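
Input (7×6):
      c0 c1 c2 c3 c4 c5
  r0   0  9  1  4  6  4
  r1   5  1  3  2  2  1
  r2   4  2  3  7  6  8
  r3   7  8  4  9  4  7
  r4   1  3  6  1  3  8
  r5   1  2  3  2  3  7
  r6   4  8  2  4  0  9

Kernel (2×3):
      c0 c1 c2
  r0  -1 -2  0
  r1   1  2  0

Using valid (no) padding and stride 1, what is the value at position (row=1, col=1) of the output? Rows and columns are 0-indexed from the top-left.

The receptive field on the input at this output position is [1 3 2 / 2 3 7]. Elementwise product with the kernel and sum: 1·-1 + 3·-2 + 2·1 + 3·2.

1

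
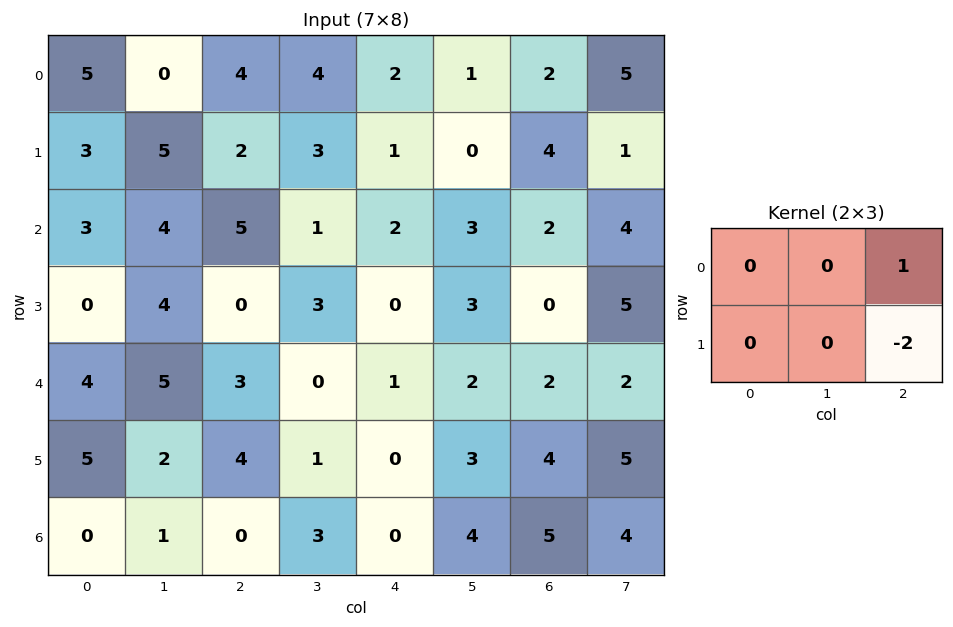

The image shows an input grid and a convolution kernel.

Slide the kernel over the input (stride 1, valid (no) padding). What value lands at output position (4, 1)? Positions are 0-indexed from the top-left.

-2

The receptive field on the input at this output position is [5 3 0 / 2 4 1]. Elementwise product with the kernel and sum: 0·1 + 1·-2.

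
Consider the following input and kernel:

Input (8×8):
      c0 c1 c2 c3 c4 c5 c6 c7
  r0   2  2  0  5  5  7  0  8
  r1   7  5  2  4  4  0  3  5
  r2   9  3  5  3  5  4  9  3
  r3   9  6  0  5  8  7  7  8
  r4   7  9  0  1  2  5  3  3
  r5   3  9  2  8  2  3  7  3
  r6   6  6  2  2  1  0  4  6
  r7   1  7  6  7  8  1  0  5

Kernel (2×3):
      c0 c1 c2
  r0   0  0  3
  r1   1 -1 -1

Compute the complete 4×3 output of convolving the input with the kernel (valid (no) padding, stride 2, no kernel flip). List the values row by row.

Output[0,0]: The receptive field on the input at this output position is [2 2 0 / 7 5 2]. Elementwise product with the kernel and sum: 0·3 + 7·1 + 5·-1 + 2·-1.
Output[0,1]: The receptive field on the input at this output position is [0 5 5 / 2 4 4]. Elementwise product with the kernel and sum: 5·3 + 2·1 + 4·-1 + 4·-1.

0 9 1
18 2 21
-8 -2 1
-6 -6 19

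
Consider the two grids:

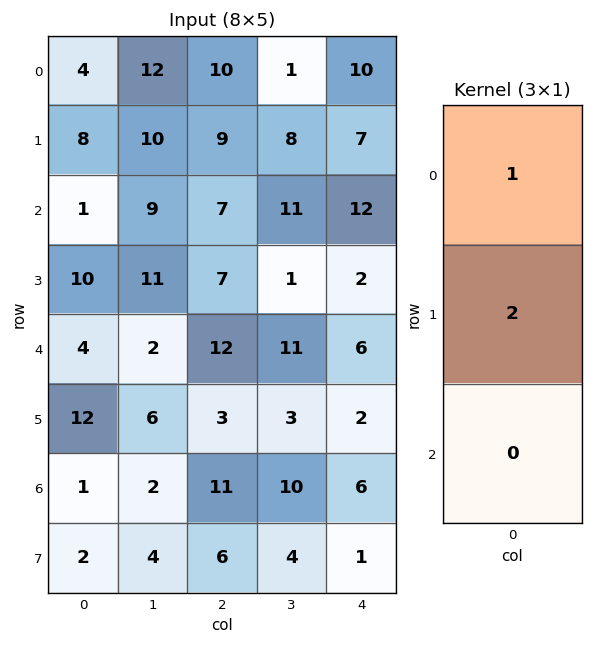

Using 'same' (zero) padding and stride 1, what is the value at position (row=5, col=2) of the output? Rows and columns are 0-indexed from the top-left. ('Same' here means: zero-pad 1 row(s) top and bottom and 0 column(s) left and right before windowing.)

18

The receptive field on the zero-padded input at this output position is [12 / 3 / 11]. Elementwise product with the kernel and sum: 12·1 + 3·2.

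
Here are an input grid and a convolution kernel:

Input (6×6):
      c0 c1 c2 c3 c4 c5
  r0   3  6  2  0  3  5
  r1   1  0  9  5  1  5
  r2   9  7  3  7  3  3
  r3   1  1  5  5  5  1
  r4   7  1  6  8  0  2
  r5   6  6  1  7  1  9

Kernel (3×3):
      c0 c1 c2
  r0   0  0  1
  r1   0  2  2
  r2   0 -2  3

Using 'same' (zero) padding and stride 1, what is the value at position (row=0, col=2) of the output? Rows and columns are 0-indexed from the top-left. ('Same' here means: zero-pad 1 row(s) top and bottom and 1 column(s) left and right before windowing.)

The receptive field on the zero-padded input at this output position is [0 0 0 / 6 2 0 / 0 9 5]. Elementwise product with the kernel and sum: 0·1 + 2·2 + 0·2 + 9·-2 + 5·3.

1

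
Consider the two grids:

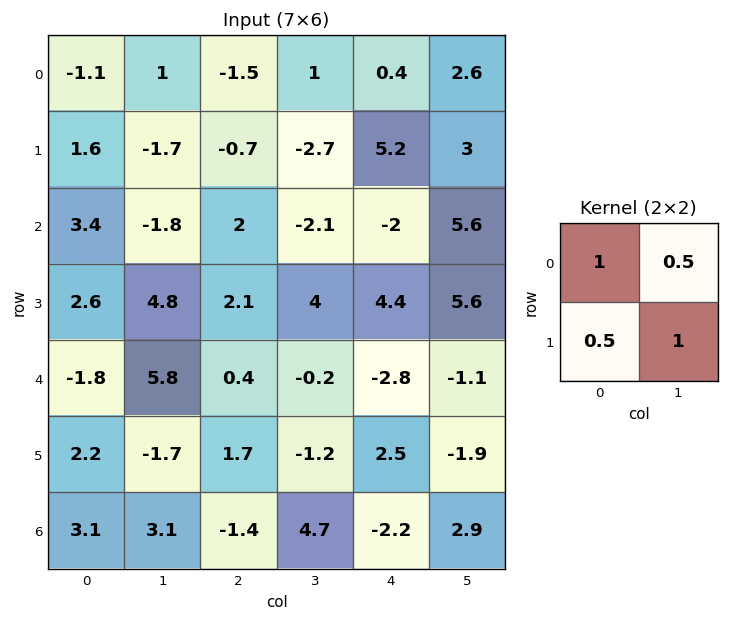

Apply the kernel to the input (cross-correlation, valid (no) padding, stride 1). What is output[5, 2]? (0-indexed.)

5.1

The receptive field on the input at this output position is [1.7 -1.2 / -1.4 4.7]. Elementwise product with the kernel and sum: 1.7·1 + -1.2·0.5 + -1.4·0.5 + 4.7·1.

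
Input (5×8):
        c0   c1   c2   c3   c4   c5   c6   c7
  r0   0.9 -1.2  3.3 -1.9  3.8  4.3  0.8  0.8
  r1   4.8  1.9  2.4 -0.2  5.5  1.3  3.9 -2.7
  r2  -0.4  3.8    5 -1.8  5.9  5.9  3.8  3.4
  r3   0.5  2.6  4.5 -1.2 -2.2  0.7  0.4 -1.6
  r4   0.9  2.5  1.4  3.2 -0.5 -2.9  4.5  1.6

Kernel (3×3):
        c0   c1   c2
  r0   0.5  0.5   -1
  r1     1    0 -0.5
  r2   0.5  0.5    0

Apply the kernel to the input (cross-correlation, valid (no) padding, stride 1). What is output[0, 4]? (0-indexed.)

12.7

The receptive field on the input at this output position is [3.8 4.3 0.8 / 5.5 1.3 3.9 / 5.9 5.9 3.8]. Elementwise product with the kernel and sum: 3.8·0.5 + 4.3·0.5 + 0.8·-1 + 5.5·1 + 3.9·-0.5 + 5.9·0.5 + 5.9·0.5.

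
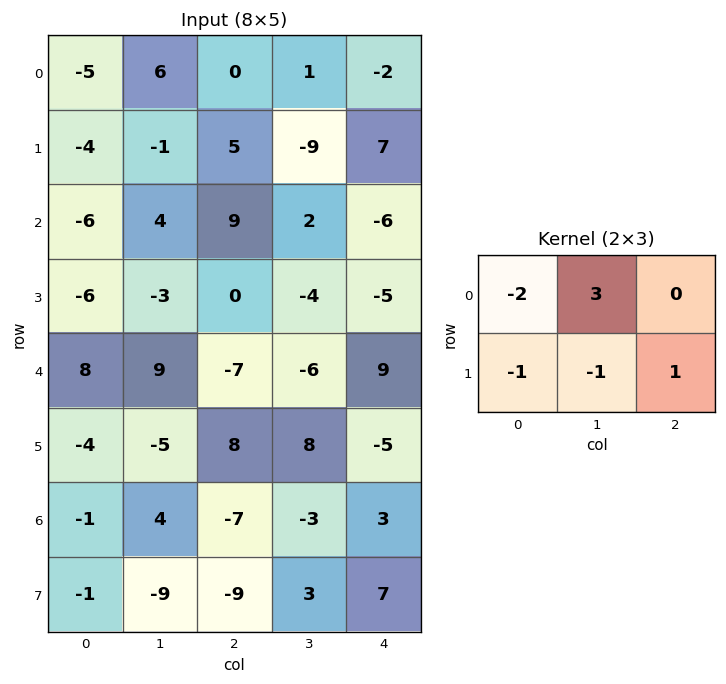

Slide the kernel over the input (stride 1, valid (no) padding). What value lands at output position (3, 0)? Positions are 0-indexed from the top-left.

-21

The receptive field on the input at this output position is [-6 -3 0 / 8 9 -7]. Elementwise product with the kernel and sum: -6·-2 + -3·3 + 8·-1 + 9·-1 + -7·1.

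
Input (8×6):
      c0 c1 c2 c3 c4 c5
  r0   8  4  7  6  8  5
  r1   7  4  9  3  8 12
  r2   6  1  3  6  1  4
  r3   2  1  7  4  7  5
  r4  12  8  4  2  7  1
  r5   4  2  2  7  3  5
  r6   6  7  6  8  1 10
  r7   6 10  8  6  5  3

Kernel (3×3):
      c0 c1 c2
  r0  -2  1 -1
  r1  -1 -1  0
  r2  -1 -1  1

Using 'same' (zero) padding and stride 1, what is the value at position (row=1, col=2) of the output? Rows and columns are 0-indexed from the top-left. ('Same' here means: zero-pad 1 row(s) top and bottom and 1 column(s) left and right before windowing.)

The receptive field on the zero-padded input at this output position is [4 7 6 / 4 9 3 / 1 3 6]. Elementwise product with the kernel and sum: 4·-2 + 7·1 + 6·-1 + 4·-1 + 9·-1 + 1·-1 + 3·-1 + 6·1.

-18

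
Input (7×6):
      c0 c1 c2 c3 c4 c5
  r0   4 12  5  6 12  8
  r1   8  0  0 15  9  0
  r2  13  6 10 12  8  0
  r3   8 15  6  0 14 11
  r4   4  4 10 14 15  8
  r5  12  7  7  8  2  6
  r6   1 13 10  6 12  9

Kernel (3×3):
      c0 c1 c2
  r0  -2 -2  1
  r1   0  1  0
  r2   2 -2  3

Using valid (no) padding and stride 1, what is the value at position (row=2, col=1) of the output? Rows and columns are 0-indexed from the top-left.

16

The receptive field on the input at this output position is [6 10 12 / 15 6 0 / 4 10 14]. Elementwise product with the kernel and sum: 6·-2 + 10·-2 + 12·1 + 6·1 + 4·2 + 10·-2 + 14·3.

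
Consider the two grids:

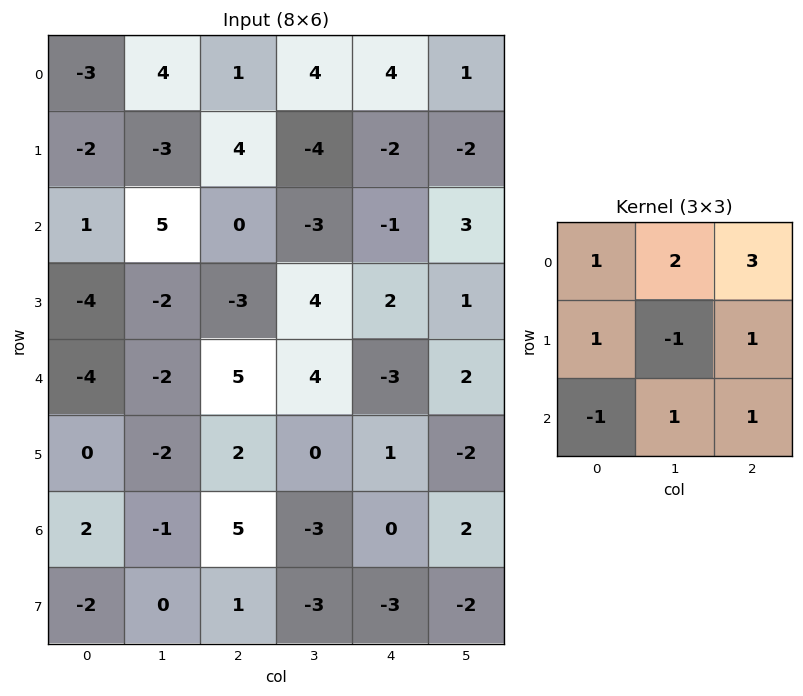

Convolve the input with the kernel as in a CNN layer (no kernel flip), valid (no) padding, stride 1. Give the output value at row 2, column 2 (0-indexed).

The receptive field on the input at this output position is [0 -3 -1 / -3 4 2 / 5 4 -3]. Elementwise product with the kernel and sum: 0·1 + -3·2 + -1·3 + -3·1 + 4·-1 + 2·1 + 5·-1 + 4·1 + -3·1.

-18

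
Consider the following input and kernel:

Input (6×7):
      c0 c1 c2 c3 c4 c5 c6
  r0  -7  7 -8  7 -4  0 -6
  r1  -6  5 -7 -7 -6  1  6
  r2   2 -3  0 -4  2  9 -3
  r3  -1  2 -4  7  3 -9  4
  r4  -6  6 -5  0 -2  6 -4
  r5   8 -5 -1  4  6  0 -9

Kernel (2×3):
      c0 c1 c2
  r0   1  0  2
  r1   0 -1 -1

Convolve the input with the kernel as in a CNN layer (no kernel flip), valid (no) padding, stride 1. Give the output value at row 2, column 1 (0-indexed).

The receptive field on the input at this output position is [-3 0 -4 / 2 -4 7]. Elementwise product with the kernel and sum: -3·1 + -4·2 + -4·-1 + 7·-1.

-14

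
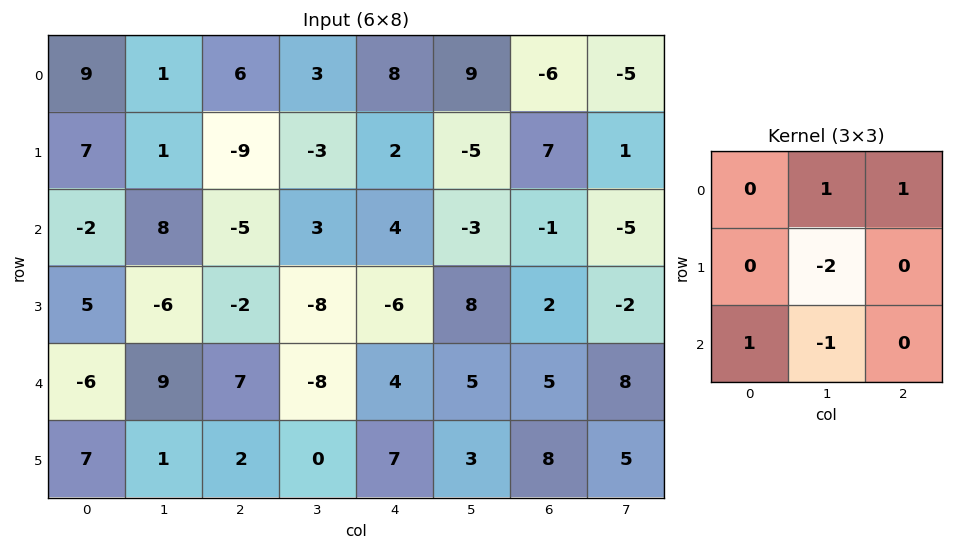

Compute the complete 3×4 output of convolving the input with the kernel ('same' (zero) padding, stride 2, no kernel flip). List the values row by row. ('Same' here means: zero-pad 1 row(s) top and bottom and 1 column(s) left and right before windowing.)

-25 -2 -21 0
7 -6 -13 16
4 -25 -13 -15

Output[0,0]: The receptive field on the zero-padded input at this output position is [0 0 0 / 0 9 1 / 0 7 1]. Elementwise product with the kernel and sum: 0·1 + 0·1 + 9·-2 + 0·1 + 7·-1.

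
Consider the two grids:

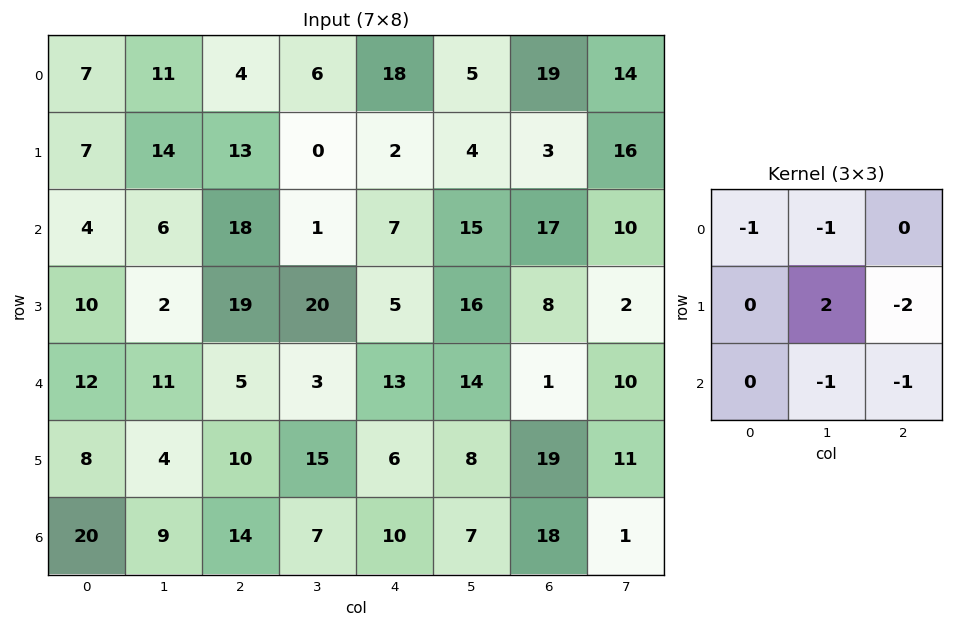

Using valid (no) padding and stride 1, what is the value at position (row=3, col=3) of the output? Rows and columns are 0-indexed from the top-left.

The receptive field on the input at this output position is [20 5 16 / 3 13 14 / 15 6 8]. Elementwise product with the kernel and sum: 20·-1 + 5·-1 + 13·2 + 14·-2 + 6·-1 + 8·-1.

-41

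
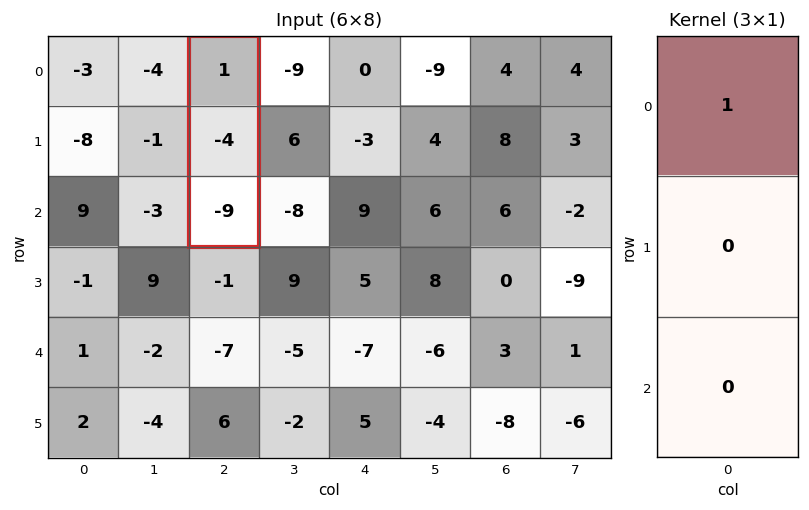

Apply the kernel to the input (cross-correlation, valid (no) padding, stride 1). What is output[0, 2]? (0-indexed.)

The receptive field on the input at this output position is [1 / -4 / -9]. Elementwise product with the kernel and sum: 1·1.

1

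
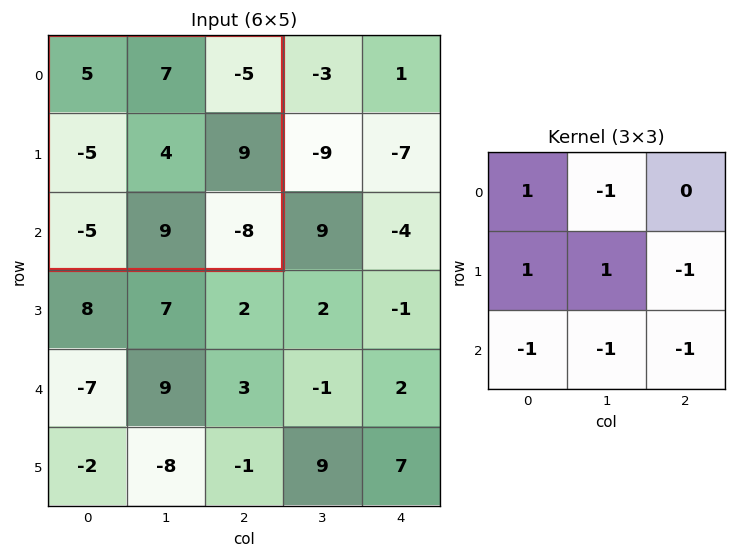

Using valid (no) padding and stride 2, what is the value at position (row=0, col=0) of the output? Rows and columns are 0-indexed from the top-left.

The receptive field on the input at this output position is [5 7 -5 / -5 4 9 / -5 9 -8]. Elementwise product with the kernel and sum: 5·1 + 7·-1 + -5·1 + 4·1 + 9·-1 + -5·-1 + 9·-1 + -8·-1.

-8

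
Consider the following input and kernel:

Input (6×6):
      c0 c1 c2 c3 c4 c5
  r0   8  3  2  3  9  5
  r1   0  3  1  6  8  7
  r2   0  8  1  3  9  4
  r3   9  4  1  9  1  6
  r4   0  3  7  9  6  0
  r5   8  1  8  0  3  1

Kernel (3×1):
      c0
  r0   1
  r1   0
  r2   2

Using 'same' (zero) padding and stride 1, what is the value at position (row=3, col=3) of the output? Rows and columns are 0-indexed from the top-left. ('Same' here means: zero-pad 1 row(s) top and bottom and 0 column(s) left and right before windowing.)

The receptive field on the zero-padded input at this output position is [3 / 9 / 9]. Elementwise product with the kernel and sum: 3·1 + 9·2.

21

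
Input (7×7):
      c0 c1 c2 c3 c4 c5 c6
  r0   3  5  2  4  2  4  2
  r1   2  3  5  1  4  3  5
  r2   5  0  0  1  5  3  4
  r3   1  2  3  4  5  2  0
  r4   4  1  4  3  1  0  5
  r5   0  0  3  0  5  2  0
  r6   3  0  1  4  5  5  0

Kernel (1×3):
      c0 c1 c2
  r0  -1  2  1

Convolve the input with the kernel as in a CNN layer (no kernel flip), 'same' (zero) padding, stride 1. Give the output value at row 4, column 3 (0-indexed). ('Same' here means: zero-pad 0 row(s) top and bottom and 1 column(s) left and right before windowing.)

The receptive field on the zero-padded input at this output position is [4 3 1]. Elementwise product with the kernel and sum: 4·-1 + 3·2 + 1·1.

3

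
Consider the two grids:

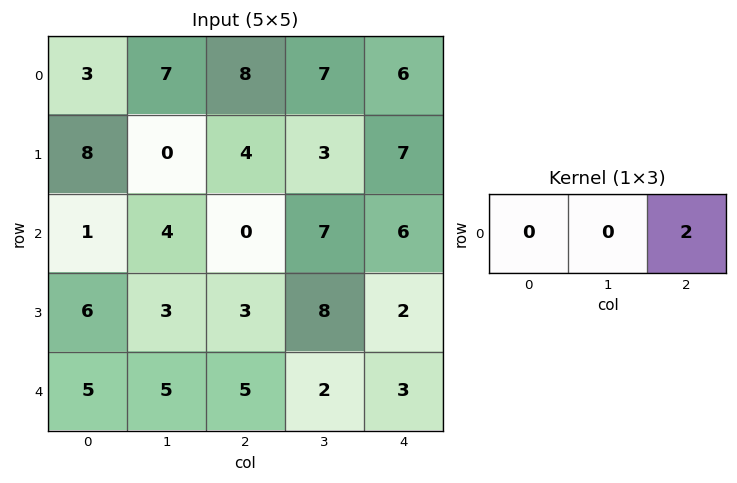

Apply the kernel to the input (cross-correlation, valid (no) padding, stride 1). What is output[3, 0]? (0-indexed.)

The receptive field on the input at this output position is [6 3 3]. Elementwise product with the kernel and sum: 3·2.

6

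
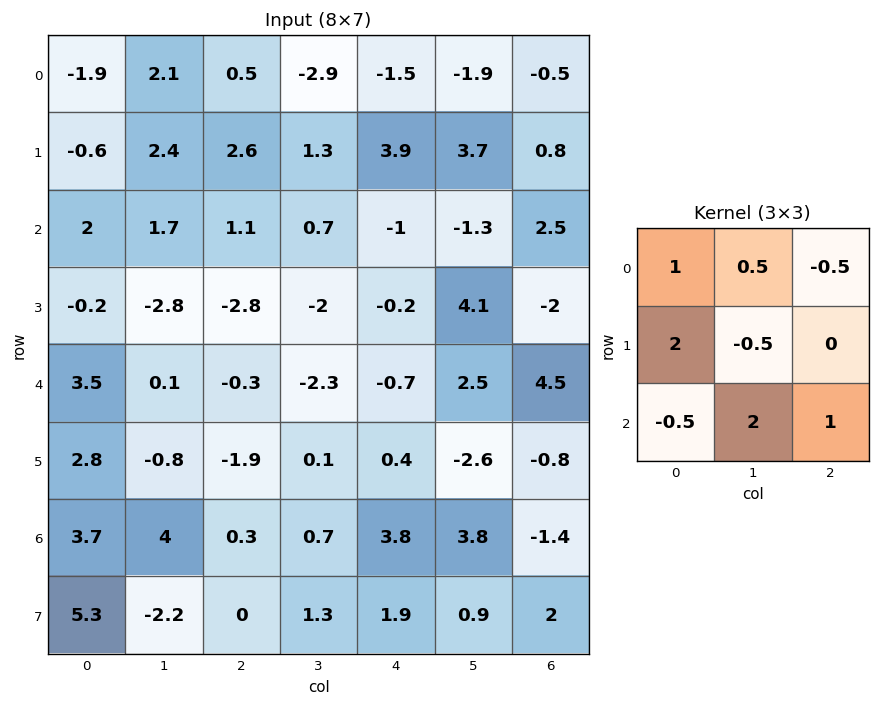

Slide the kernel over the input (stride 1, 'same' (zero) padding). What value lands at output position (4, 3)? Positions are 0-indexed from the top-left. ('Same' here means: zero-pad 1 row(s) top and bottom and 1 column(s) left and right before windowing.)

-1.6

The receptive field on the zero-padded input at this output position is [-2.8 -2 -0.2 / -0.3 -2.3 -0.7 / -1.9 0.1 0.4]. Elementwise product with the kernel and sum: -2.8·1 + -2·0.5 + -0.2·-0.5 + -0.3·2 + -2.3·-0.5 + -1.9·-0.5 + 0.1·2 + 0.4·1.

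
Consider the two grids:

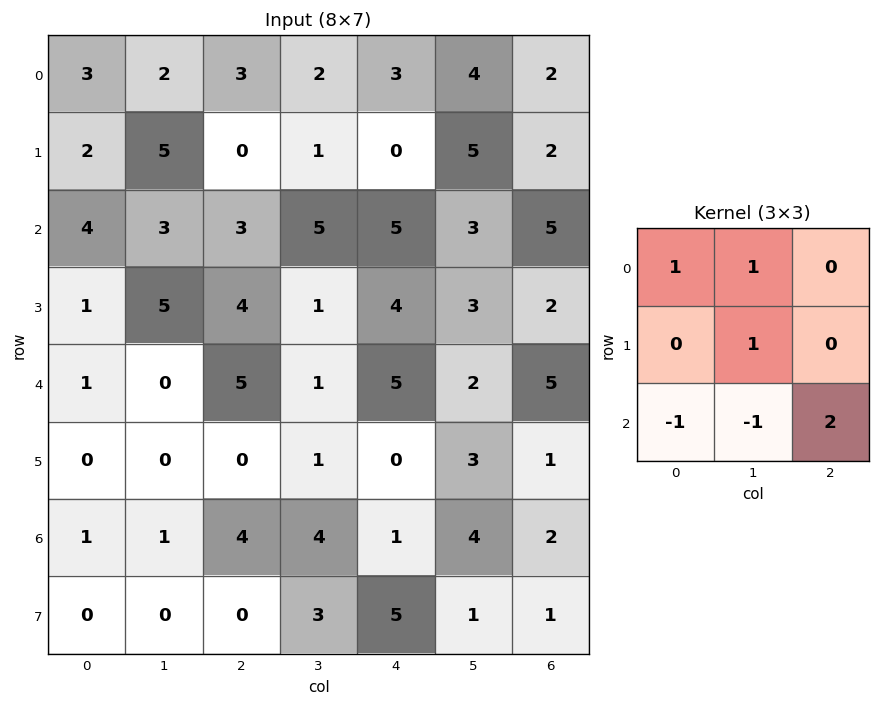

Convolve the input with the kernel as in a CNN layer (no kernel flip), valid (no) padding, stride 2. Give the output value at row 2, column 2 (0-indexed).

The receptive field on the input at this output position is [5 2 5 / 0 3 1 / 1 4 2]. Elementwise product with the kernel and sum: 5·1 + 2·1 + 3·1 + 1·-1 + 4·-1 + 2·2.

9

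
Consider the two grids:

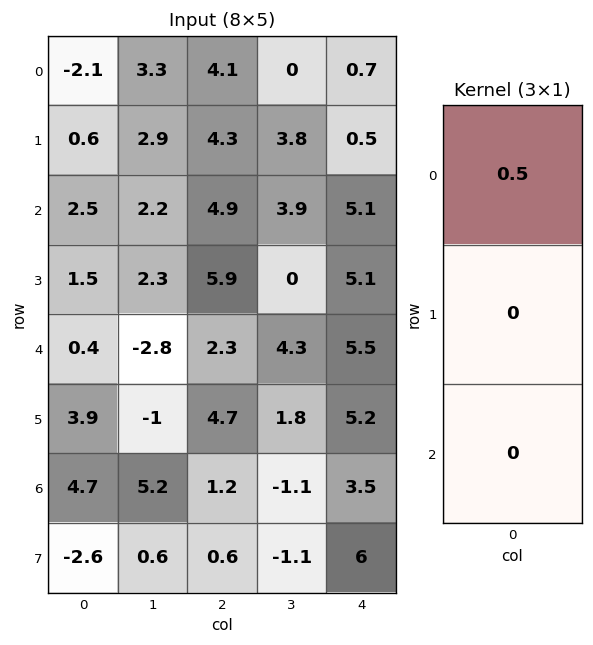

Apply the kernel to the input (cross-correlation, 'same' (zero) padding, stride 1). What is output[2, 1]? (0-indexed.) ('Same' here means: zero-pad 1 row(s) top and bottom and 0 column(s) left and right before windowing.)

1.45

The receptive field on the zero-padded input at this output position is [2.9 / 2.2 / 2.3]. Elementwise product with the kernel and sum: 2.9·0.5.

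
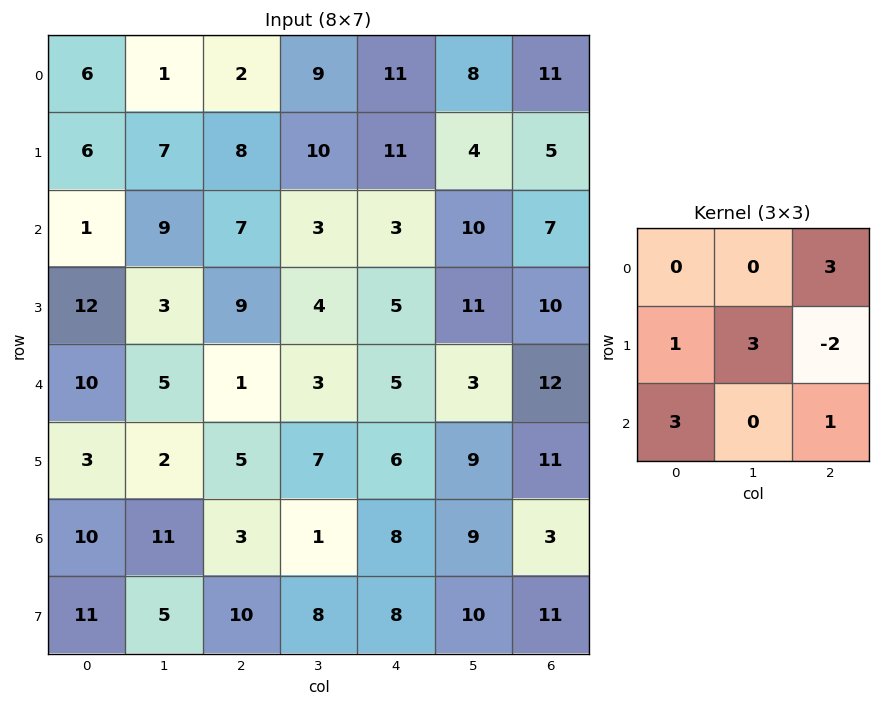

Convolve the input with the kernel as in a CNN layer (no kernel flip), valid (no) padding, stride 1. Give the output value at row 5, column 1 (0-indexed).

The receptive field on the input at this output position is [2 5 7 / 11 3 1 / 5 10 8]. Elementwise product with the kernel and sum: 7·3 + 11·1 + 3·3 + 1·-2 + 5·3 + 8·1.

62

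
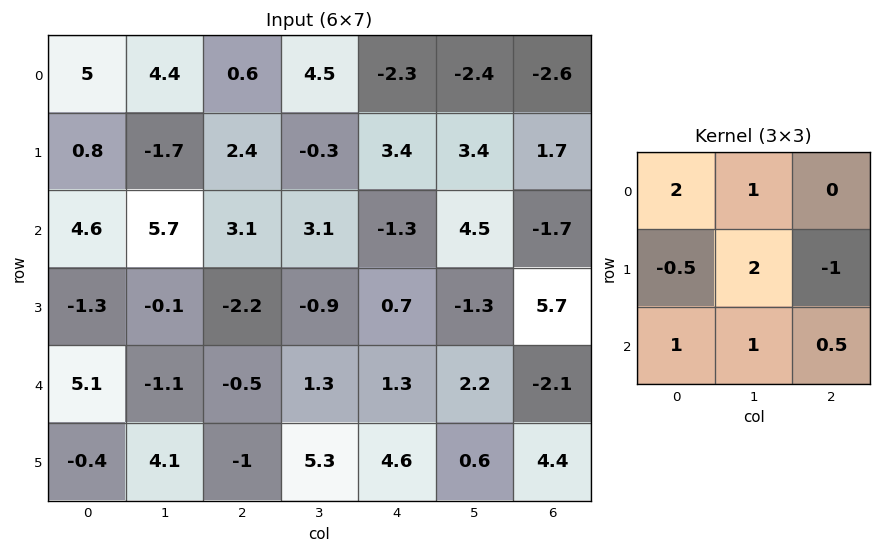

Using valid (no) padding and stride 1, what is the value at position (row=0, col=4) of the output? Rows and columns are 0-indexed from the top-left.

-1.25

The receptive field on the input at this output position is [-2.3 -2.4 -2.6 / 3.4 3.4 1.7 / -1.3 4.5 -1.7]. Elementwise product with the kernel and sum: -2.3·2 + -2.4·1 + 3.4·-0.5 + 3.4·2 + 1.7·-1 + -1.3·1 + 4.5·1 + -1.7·0.5.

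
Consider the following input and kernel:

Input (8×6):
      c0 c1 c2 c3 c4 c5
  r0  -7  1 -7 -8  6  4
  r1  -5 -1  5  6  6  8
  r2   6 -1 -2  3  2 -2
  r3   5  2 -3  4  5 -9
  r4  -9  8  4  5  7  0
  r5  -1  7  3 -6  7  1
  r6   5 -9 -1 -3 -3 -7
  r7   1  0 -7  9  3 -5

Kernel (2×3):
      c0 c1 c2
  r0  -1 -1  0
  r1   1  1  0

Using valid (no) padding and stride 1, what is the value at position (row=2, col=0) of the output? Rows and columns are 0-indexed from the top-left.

2

The receptive field on the input at this output position is [6 -1 -2 / 5 2 -3]. Elementwise product with the kernel and sum: 6·-1 + -1·-1 + 5·1 + 2·1.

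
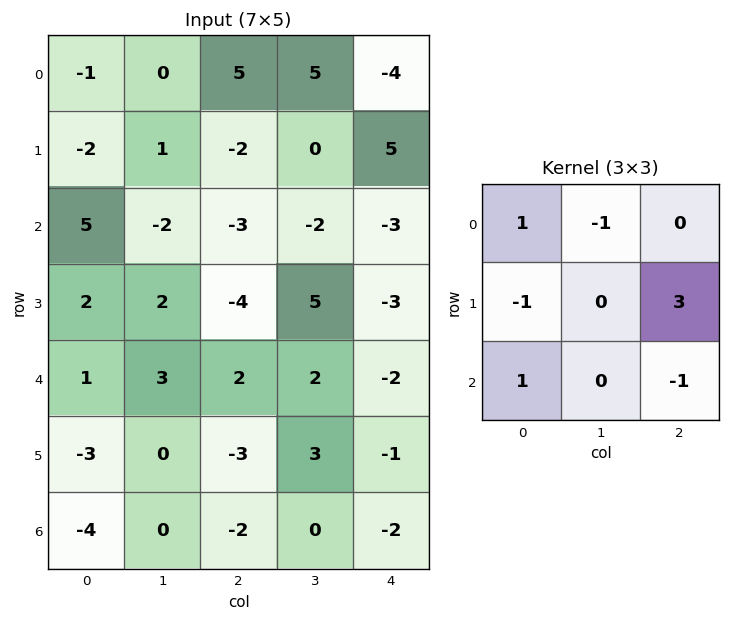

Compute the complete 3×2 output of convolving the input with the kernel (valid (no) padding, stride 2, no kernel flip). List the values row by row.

Output[0,0]: The receptive field on the input at this output position is [-1 0 5 / -2 1 -2 / 5 -2 -3]. Elementwise product with the kernel and sum: -1·1 + 0·-1 + -2·-1 + -2·3 + 5·1 + -3·-1.
Output[0,1]: The receptive field on the input at this output position is [5 5 -4 / -2 0 5 / -3 -2 -3]. Elementwise product with the kernel and sum: 5·1 + 5·-1 + -2·-1 + 5·3 + -3·1 + -3·-1.

3 17
-8 -2
-10 0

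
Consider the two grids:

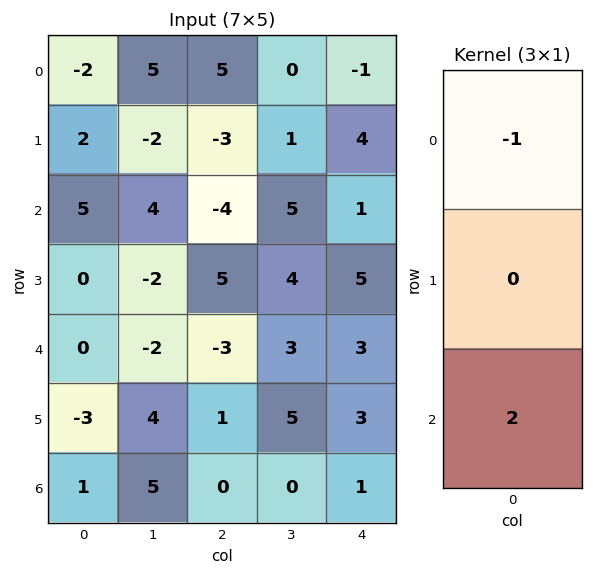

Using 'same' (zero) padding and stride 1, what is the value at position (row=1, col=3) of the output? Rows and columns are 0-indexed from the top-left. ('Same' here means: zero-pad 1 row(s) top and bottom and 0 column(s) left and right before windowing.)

The receptive field on the zero-padded input at this output position is [0 / 1 / 5]. Elementwise product with the kernel and sum: 0·-1 + 5·2.

10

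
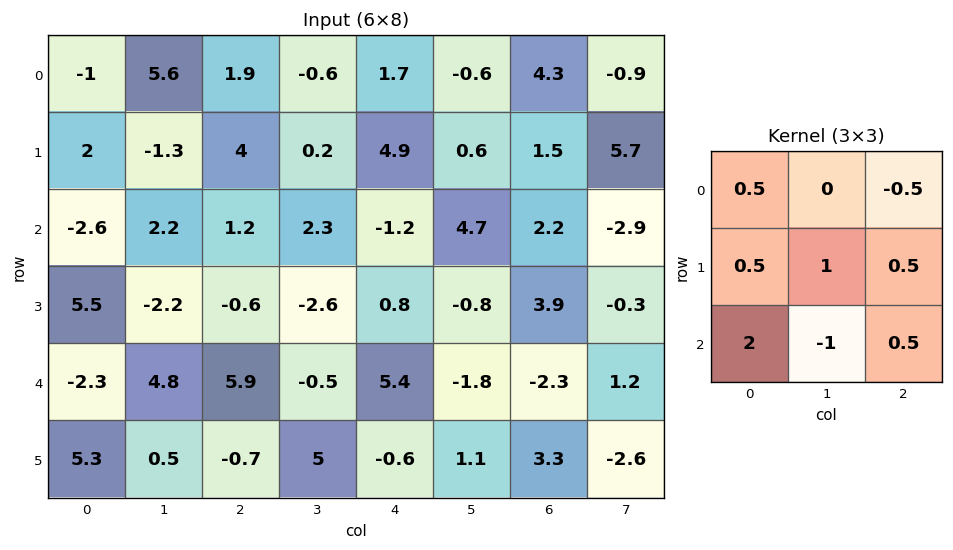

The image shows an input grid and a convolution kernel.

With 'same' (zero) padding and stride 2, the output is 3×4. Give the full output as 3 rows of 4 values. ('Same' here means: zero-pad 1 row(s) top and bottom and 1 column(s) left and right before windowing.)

Output[0,0]: The receptive field on the zero-padded input at this output position is [0 0 0 / 0 -1 5.6 / 0 2 -1.3]. Elementwise product with the kernel and sum: 0·0.5 + 0·-0.5 + 0·0.5 + -1·1 + 5.6·0.5 + 0·2 + 2·-1 + -1.3·0.5.

-0.85 -2.1 -3.1 6.1
-7.45 -2.4 -4.3 -5.1
-3.85 12.45 14.5 -5.25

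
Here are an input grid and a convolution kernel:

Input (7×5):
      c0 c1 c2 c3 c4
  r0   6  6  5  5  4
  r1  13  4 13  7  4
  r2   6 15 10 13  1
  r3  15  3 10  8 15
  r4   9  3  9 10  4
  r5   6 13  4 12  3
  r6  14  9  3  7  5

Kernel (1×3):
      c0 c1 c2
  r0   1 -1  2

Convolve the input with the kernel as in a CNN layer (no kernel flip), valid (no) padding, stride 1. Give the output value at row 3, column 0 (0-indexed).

The receptive field on the input at this output position is [15 3 10]. Elementwise product with the kernel and sum: 15·1 + 3·-1 + 10·2.

32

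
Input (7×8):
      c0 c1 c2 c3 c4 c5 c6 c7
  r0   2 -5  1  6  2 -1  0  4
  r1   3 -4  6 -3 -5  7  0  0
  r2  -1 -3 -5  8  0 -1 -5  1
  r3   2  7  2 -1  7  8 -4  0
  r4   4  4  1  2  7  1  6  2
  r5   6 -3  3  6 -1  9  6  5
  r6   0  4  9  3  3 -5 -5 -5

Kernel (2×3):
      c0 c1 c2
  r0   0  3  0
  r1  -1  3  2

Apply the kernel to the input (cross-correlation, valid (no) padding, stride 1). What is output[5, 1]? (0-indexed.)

38

The receptive field on the input at this output position is [-3 3 6 / 4 9 3]. Elementwise product with the kernel and sum: 3·3 + 4·-1 + 9·3 + 3·2.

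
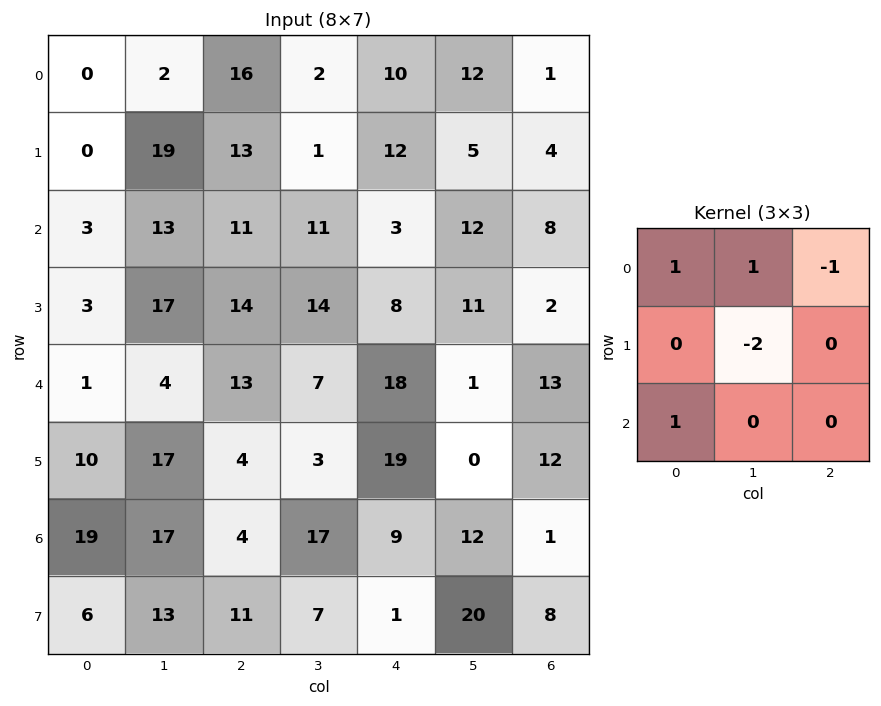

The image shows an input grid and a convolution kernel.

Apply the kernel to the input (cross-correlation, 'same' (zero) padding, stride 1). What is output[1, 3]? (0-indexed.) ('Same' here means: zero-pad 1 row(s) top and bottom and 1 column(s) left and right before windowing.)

The receptive field on the zero-padded input at this output position is [16 2 10 / 13 1 12 / 11 11 3]. Elementwise product with the kernel and sum: 16·1 + 2·1 + 10·-1 + 1·-2 + 11·1.

17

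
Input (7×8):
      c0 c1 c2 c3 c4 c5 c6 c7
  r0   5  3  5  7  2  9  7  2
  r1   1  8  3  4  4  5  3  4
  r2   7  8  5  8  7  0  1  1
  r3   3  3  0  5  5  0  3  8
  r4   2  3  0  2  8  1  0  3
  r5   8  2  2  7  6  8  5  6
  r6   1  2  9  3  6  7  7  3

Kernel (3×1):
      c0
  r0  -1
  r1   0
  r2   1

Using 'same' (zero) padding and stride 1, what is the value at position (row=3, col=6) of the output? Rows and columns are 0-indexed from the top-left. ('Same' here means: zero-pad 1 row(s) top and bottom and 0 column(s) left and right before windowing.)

-1

The receptive field on the zero-padded input at this output position is [1 / 3 / 0]. Elementwise product with the kernel and sum: 1·-1 + 0·1.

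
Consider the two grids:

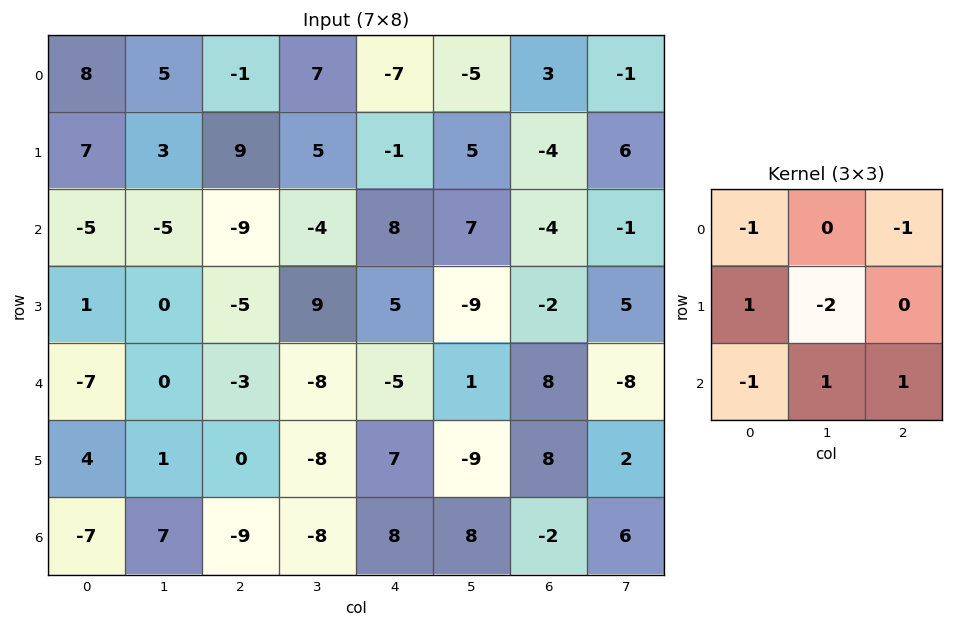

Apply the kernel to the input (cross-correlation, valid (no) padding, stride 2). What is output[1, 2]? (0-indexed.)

The receptive field on the input at this output position is [8 7 -4 / 5 -9 -2 / -5 1 8]. Elementwise product with the kernel and sum: 8·-1 + -4·-1 + 5·1 + -9·-2 + -5·-1 + 1·1 + 8·1.

33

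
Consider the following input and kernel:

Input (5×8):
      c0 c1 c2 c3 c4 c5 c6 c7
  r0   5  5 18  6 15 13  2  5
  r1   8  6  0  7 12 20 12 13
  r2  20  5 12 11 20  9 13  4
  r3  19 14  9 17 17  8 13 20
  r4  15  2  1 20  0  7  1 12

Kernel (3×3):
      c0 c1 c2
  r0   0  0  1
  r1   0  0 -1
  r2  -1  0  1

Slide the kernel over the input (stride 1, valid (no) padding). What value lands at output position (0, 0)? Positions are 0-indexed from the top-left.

10

The receptive field on the input at this output position is [5 5 18 / 8 6 0 / 20 5 12]. Elementwise product with the kernel and sum: 18·1 + 0·-1 + 20·-1 + 12·1.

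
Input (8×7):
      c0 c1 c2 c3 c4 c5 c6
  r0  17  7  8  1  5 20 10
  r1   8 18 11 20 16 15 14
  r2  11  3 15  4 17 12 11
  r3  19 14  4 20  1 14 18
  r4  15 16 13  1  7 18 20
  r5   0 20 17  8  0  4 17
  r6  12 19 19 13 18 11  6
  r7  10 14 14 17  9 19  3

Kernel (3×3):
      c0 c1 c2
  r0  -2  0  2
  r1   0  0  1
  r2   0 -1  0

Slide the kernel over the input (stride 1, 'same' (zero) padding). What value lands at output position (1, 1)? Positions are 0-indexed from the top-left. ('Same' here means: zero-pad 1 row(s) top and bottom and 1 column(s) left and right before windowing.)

The receptive field on the zero-padded input at this output position is [17 7 8 / 8 18 11 / 11 3 15]. Elementwise product with the kernel and sum: 17·-2 + 8·2 + 11·1 + 3·-1.

-10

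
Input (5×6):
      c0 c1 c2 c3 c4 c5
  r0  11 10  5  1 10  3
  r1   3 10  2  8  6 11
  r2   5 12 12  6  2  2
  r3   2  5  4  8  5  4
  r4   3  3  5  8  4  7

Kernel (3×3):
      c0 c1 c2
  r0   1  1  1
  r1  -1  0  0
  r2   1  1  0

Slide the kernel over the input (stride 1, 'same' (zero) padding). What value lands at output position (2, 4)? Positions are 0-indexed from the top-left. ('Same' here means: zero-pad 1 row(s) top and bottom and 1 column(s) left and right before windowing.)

32

The receptive field on the zero-padded input at this output position is [8 6 11 / 6 2 2 / 8 5 4]. Elementwise product with the kernel and sum: 8·1 + 6·1 + 11·1 + 6·-1 + 8·1 + 5·1.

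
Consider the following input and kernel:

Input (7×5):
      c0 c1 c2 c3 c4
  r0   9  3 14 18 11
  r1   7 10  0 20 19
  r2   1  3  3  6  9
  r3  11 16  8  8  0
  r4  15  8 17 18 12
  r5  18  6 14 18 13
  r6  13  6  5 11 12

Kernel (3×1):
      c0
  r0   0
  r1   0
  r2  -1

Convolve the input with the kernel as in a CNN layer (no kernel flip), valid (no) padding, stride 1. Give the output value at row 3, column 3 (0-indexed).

-18

The receptive field on the input at this output position is [8 / 18 / 18]. Elementwise product with the kernel and sum: 18·-1.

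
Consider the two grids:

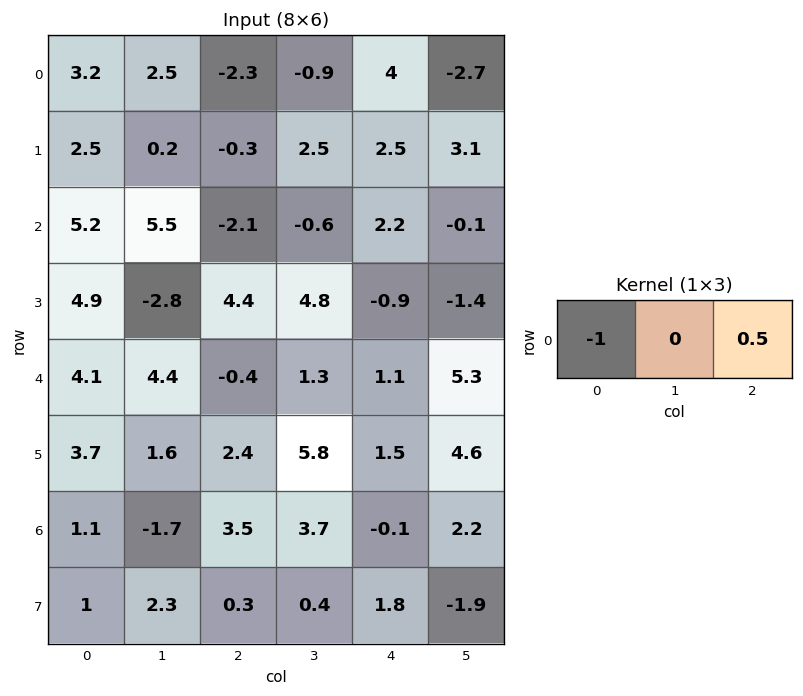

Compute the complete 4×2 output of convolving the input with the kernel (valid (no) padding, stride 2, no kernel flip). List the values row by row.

Output[0,0]: The receptive field on the input at this output position is [3.2 2.5 -2.3]. Elementwise product with the kernel and sum: 3.2·-1 + -2.3·0.5.
Output[0,1]: The receptive field on the input at this output position is [-2.3 -0.9 4]. Elementwise product with the kernel and sum: -2.3·-1 + 4·0.5.

-4.35 4.3
-6.25 3.2
-4.3 0.95
0.65 -3.55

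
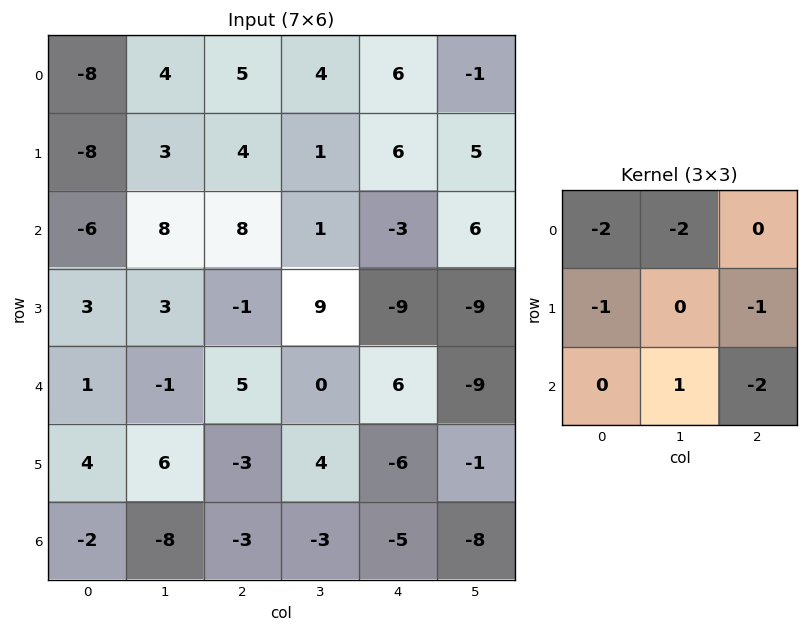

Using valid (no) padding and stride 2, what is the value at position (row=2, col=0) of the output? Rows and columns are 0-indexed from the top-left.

The receptive field on the input at this output position is [1 -1 5 / 4 6 -3 / -2 -8 -3]. Elementwise product with the kernel and sum: 1·-2 + -1·-2 + 4·-1 + -3·-1 + -8·1 + -3·-2.

-3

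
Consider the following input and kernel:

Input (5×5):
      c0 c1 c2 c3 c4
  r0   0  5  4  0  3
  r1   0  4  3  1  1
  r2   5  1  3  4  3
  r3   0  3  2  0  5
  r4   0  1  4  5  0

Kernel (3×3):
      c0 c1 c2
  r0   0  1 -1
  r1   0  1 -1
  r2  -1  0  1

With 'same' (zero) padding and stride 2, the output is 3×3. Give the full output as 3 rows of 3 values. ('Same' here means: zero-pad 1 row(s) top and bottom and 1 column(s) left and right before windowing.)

-1 1 2
3 -2 4
-4 1 5

Output[0,0]: The receptive field on the zero-padded input at this output position is [0 0 0 / 0 0 5 / 0 0 4]. Elementwise product with the kernel and sum: 0·1 + 0·-1 + 0·1 + 5·-1 + 0·-1 + 4·1.
Output[0,1]: The receptive field on the zero-padded input at this output position is [0 0 0 / 5 4 0 / 4 3 1]. Elementwise product with the kernel and sum: 0·1 + 0·-1 + 4·1 + 0·-1 + 4·-1 + 1·1.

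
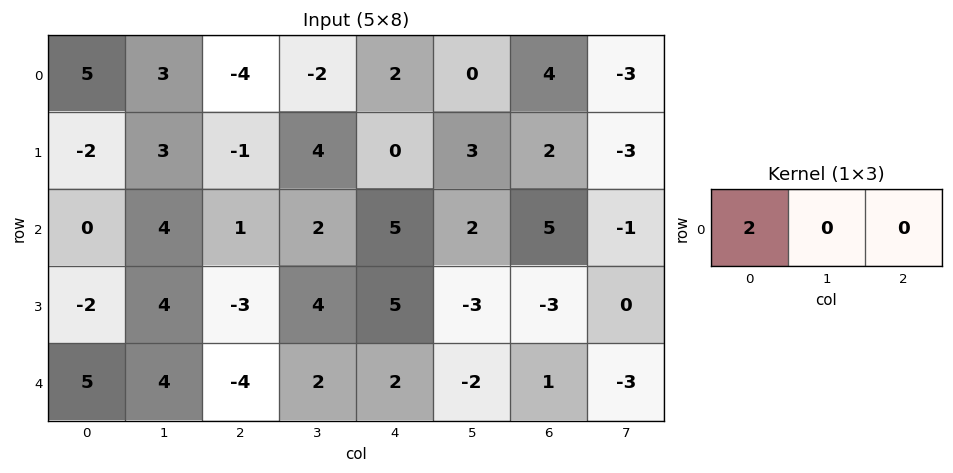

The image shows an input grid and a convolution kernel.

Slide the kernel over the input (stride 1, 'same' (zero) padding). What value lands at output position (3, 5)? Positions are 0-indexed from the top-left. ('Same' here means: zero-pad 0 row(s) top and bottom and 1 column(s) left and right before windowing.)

10

The receptive field on the zero-padded input at this output position is [5 -3 -3]. Elementwise product with the kernel and sum: 5·2.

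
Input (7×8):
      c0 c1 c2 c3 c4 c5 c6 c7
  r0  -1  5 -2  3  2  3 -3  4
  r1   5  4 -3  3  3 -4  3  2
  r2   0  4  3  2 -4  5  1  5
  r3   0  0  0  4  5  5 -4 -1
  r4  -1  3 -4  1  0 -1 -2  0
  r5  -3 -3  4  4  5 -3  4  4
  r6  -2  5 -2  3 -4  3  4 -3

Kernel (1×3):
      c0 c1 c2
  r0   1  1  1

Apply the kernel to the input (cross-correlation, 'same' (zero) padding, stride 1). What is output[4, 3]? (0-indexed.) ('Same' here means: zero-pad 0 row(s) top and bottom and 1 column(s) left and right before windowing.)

-3

The receptive field on the zero-padded input at this output position is [-4 1 0]. Elementwise product with the kernel and sum: -4·1 + 1·1 + 0·1.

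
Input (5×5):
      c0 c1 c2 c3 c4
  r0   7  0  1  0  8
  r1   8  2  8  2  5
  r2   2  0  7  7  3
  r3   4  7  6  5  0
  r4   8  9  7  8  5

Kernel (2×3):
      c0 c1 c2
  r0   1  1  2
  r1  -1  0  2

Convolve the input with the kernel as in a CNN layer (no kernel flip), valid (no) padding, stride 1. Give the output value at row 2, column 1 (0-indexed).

The receptive field on the input at this output position is [0 7 7 / 7 6 5]. Elementwise product with the kernel and sum: 0·1 + 7·1 + 7·2 + 7·-1 + 5·2.

24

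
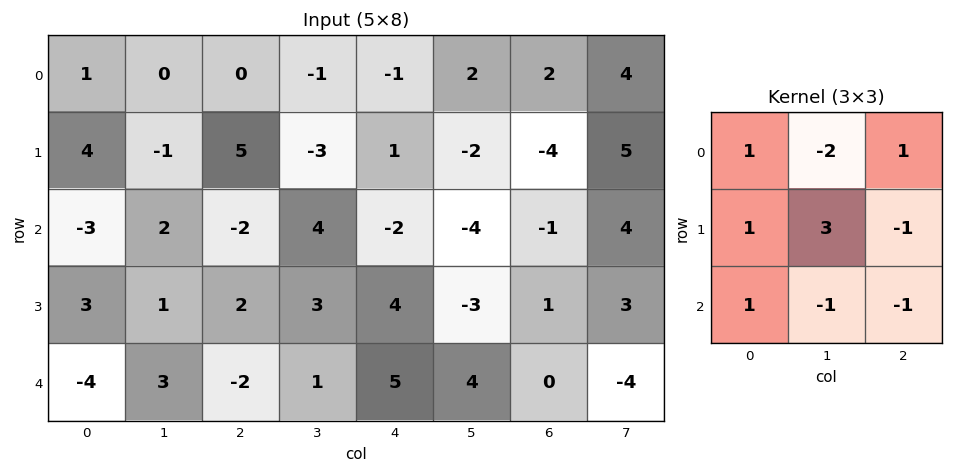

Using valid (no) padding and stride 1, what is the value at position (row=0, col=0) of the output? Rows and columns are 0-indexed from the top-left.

The receptive field on the input at this output position is [1 0 0 / 4 -1 5 / -3 2 -2]. Elementwise product with the kernel and sum: 1·1 + 0·-2 + 0·1 + 4·1 + -1·3 + 5·-1 + -3·1 + 2·-1 + -2·-1.

-6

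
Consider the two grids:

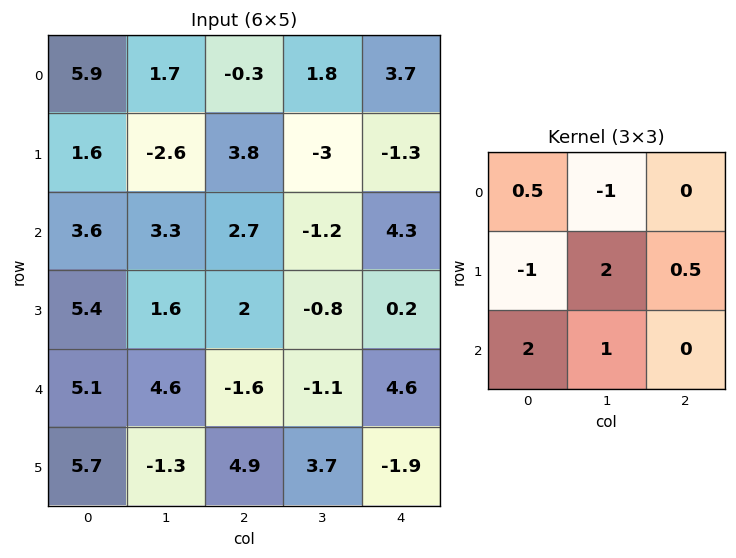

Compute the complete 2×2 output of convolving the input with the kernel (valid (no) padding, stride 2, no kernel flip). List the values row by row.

6.85 -8.2
12.1 -5.25

Output[0,0]: The receptive field on the input at this output position is [5.9 1.7 -0.3 / 1.6 -2.6 3.8 / 3.6 3.3 2.7]. Elementwise product with the kernel and sum: 5.9·0.5 + 1.7·-1 + 1.6·-1 + -2.6·2 + 3.8·0.5 + 3.6·2 + 3.3·1.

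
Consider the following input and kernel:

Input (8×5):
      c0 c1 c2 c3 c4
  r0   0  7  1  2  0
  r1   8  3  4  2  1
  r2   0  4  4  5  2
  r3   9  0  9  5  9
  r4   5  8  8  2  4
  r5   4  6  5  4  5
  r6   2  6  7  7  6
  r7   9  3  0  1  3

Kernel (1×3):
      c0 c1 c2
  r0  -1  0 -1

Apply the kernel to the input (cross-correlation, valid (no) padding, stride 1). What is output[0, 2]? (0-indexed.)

-1

The receptive field on the input at this output position is [1 2 0]. Elementwise product with the kernel and sum: 1·-1 + 0·-1.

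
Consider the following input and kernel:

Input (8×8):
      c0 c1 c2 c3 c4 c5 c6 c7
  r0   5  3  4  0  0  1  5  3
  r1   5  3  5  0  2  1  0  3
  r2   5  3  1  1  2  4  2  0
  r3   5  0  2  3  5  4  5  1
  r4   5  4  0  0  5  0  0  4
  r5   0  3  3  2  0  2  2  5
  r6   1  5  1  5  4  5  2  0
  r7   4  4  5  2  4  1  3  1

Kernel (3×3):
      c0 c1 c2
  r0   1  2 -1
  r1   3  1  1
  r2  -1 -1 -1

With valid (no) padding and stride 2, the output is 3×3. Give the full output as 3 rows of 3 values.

Output[0,0]: The receptive field on the input at this output position is [5 3 4 / 5 3 5 / 5 3 1]. Elementwise product with the kernel and sum: 5·1 + 3·2 + 4·-1 + 5·3 + 3·1 + 5·1 + 5·-1 + 3·-1 + 1·-1.
Output[0,1]: The receptive field on the input at this output position is [4 0 0 / 5 0 2 / 1 1 2]. Elementwise product with the kernel and sum: 4·1 + 0·2 + 0·-1 + 5·3 + 0·1 + 2·1 + 1·-1 + 1·-1 + 2·-1.

21 17 -4
18 10 27
12 -4 -2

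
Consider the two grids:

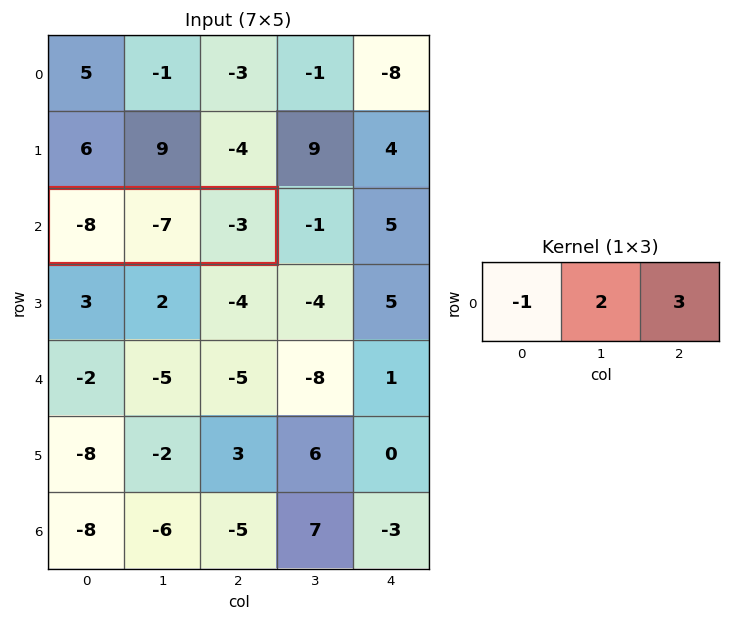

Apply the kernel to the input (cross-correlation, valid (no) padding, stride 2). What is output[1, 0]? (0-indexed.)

The receptive field on the input at this output position is [-8 -7 -3]. Elementwise product with the kernel and sum: -8·-1 + -7·2 + -3·3.

-15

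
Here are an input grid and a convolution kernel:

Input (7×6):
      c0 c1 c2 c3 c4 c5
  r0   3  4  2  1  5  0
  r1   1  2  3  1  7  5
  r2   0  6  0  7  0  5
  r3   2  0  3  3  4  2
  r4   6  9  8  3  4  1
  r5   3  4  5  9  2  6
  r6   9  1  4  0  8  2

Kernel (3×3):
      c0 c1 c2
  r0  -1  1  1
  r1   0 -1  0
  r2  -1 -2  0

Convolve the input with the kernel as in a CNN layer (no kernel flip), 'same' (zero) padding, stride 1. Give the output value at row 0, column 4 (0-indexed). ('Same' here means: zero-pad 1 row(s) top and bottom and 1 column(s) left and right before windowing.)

The receptive field on the zero-padded input at this output position is [0 0 0 / 1 5 0 / 1 7 5]. Elementwise product with the kernel and sum: 0·-1 + 0·1 + 0·1 + 5·-1 + 1·-1 + 7·-2.

-20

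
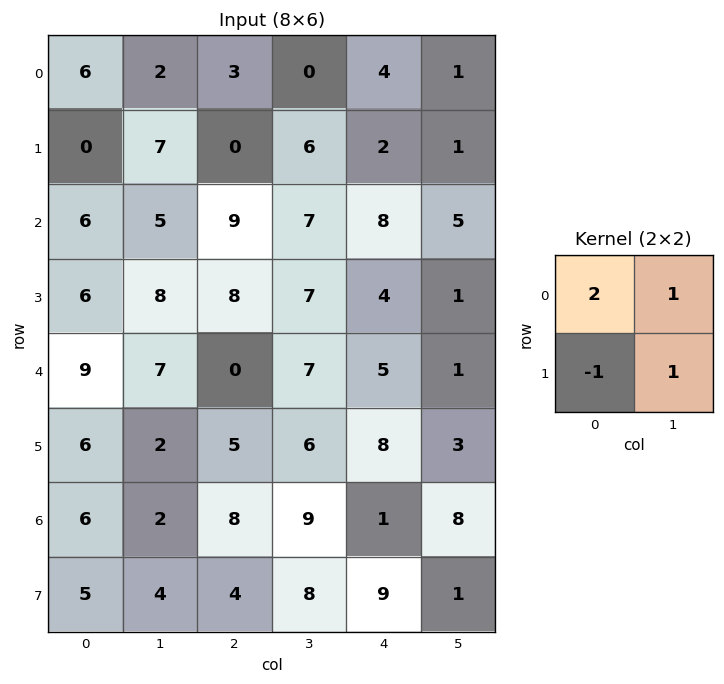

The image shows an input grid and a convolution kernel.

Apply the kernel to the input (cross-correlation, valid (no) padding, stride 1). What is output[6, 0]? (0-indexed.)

The receptive field on the input at this output position is [6 2 / 5 4]. Elementwise product with the kernel and sum: 6·2 + 2·1 + 5·-1 + 4·1.

13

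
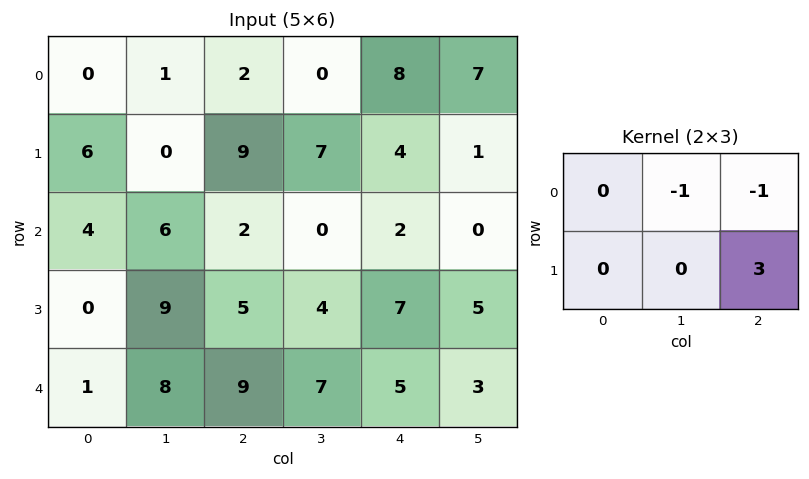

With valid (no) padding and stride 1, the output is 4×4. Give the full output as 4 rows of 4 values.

Output[0,0]: The receptive field on the input at this output position is [0 1 2 / 6 0 9]. Elementwise product with the kernel and sum: 1·-1 + 2·-1 + 9·3.
Output[0,1]: The receptive field on the input at this output position is [1 2 0 / 0 9 7]. Elementwise product with the kernel and sum: 2·-1 + 0·-1 + 7·3.

24 19 4 -12
-3 -16 -5 -5
7 10 19 13
13 12 4 -3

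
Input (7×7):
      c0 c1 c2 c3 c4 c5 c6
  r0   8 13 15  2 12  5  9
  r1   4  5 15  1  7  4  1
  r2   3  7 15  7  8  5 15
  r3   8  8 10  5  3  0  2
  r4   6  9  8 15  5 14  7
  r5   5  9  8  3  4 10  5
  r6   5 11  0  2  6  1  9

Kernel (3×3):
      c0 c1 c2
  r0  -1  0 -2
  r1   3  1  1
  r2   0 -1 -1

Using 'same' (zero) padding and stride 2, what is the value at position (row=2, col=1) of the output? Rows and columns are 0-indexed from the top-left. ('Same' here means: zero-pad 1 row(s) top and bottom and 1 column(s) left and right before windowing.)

21

The receptive field on the zero-padded input at this output position is [8 10 5 / 9 8 15 / 9 8 3]. Elementwise product with the kernel and sum: 8·-1 + 5·-2 + 9·3 + 8·1 + 15·1 + 8·-1 + 3·-1.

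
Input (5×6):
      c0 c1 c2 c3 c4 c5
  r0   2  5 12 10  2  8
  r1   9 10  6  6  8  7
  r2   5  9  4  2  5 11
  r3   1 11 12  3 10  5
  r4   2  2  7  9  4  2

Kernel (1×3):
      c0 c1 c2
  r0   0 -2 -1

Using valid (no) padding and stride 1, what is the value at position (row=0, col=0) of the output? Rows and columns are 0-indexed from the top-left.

-22

The receptive field on the input at this output position is [2 5 12]. Elementwise product with the kernel and sum: 5·-2 + 12·-1.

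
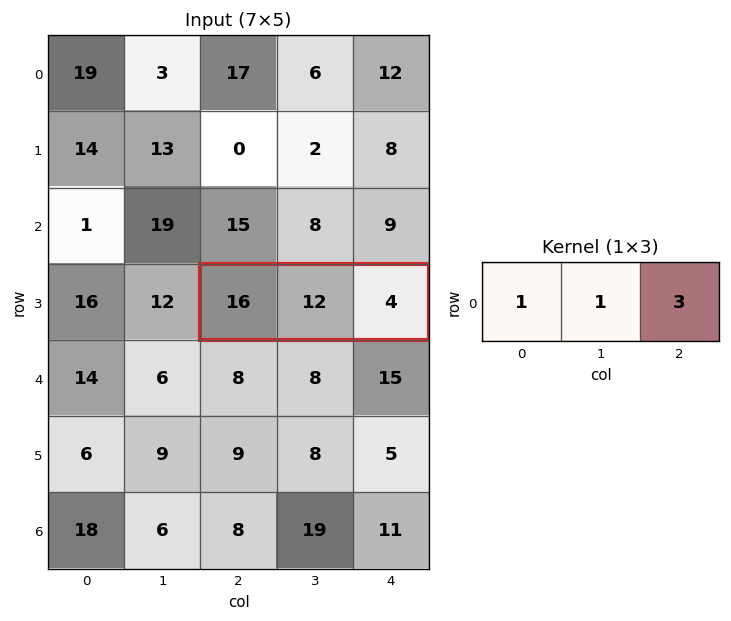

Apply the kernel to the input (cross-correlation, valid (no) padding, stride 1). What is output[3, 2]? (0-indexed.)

The receptive field on the input at this output position is [16 12 4]. Elementwise product with the kernel and sum: 16·1 + 12·1 + 4·3.

40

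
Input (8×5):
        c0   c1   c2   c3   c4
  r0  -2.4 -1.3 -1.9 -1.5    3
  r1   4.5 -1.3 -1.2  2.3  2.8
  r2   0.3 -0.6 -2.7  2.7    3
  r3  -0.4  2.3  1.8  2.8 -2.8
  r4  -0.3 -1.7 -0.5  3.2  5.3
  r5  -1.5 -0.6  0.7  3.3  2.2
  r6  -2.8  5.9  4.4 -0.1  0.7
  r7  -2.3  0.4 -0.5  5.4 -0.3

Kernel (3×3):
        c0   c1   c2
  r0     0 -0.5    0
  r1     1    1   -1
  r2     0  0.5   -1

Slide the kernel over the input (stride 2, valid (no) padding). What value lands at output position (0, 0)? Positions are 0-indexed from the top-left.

7.45

The receptive field on the input at this output position is [-2.4 -1.3 -1.9 / 4.5 -1.3 -1.2 / 0.3 -0.6 -2.7]. Elementwise product with the kernel and sum: -1.3·-0.5 + 4.5·1 + -1.3·1 + -1.2·-1 + -0.6·0.5 + -2.7·-1.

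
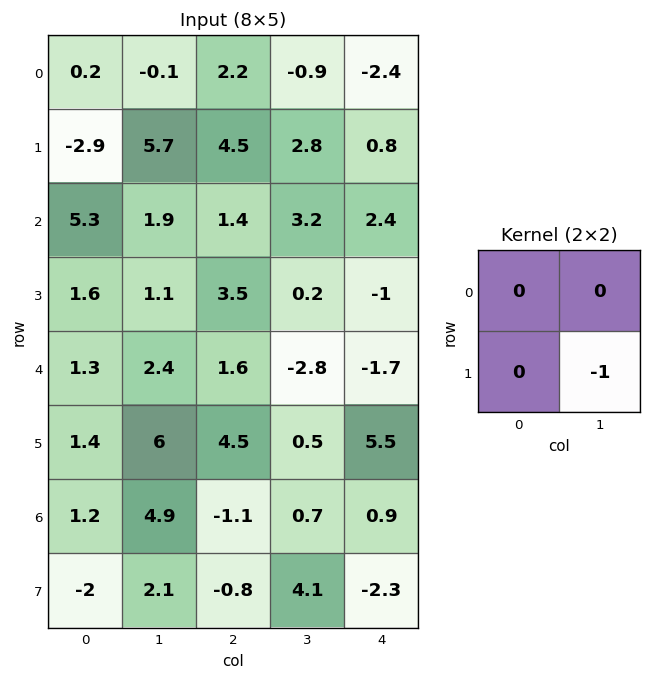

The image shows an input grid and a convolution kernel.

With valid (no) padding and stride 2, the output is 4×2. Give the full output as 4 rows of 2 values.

Output[0,0]: The receptive field on the input at this output position is [0.2 -0.1 / -2.9 5.7]. Elementwise product with the kernel and sum: 5.7·-1.
Output[0,1]: The receptive field on the input at this output position is [2.2 -0.9 / 4.5 2.8]. Elementwise product with the kernel and sum: 2.8·-1.

-5.7 -2.8
-1.1 -0.2
-6 -0.5
-2.1 -4.1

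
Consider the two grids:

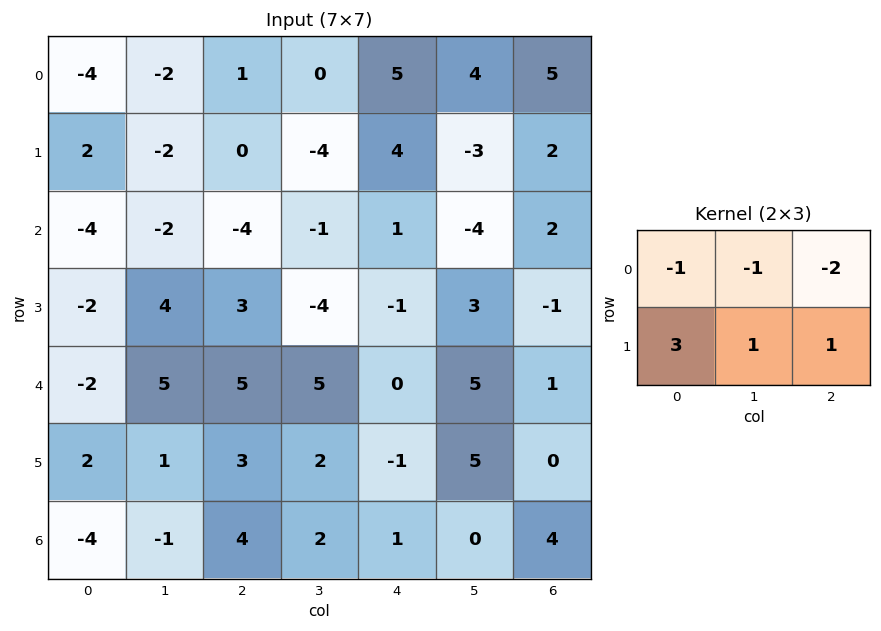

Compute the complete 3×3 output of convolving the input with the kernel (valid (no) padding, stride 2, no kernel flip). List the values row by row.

8 -11 -8
15 7 -2
-3 0 -5

Output[0,0]: The receptive field on the input at this output position is [-4 -2 1 / 2 -2 0]. Elementwise product with the kernel and sum: -4·-1 + -2·-1 + 1·-2 + 2·3 + -2·1 + 0·1.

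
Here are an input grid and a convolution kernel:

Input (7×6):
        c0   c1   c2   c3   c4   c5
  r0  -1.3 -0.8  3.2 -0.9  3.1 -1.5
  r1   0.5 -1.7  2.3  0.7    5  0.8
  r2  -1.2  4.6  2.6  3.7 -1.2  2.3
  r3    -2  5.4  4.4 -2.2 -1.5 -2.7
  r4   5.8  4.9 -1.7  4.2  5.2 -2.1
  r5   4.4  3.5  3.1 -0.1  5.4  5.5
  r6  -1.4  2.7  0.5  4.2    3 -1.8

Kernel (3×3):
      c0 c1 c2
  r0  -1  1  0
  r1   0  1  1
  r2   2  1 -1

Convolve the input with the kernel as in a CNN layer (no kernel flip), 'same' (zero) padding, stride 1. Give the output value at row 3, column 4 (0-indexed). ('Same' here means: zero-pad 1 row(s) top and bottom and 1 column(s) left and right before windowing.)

The receptive field on the zero-padded input at this output position is [3.7 -1.2 2.3 / -2.2 -1.5 -2.7 / 4.2 5.2 -2.1]. Elementwise product with the kernel and sum: 3.7·-1 + -1.2·1 + -1.5·1 + -2.7·1 + 4.2·2 + 5.2·1 + -2.1·-1.

6.6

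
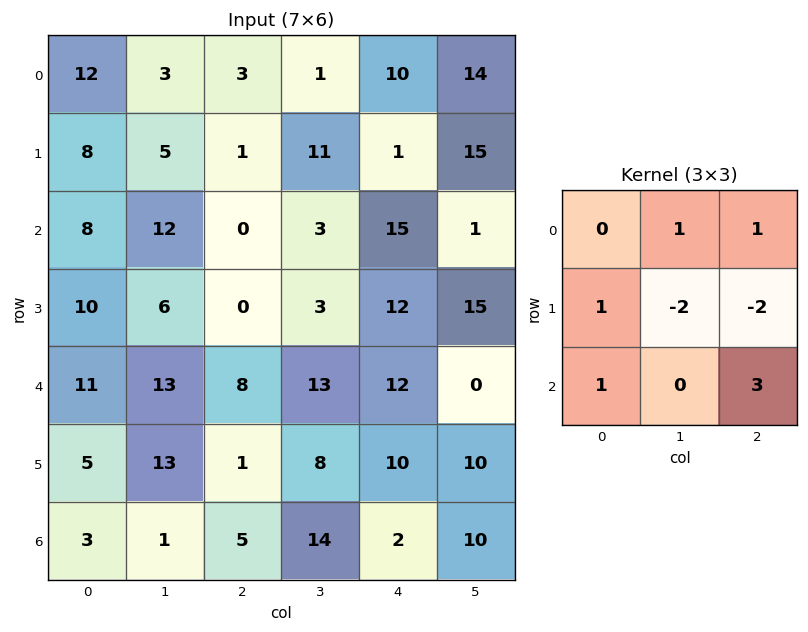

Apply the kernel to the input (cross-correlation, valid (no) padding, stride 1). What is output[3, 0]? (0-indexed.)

-17

The receptive field on the input at this output position is [10 6 0 / 11 13 8 / 5 13 1]. Elementwise product with the kernel and sum: 6·1 + 0·1 + 11·1 + 13·-2 + 8·-2 + 5·1 + 1·3.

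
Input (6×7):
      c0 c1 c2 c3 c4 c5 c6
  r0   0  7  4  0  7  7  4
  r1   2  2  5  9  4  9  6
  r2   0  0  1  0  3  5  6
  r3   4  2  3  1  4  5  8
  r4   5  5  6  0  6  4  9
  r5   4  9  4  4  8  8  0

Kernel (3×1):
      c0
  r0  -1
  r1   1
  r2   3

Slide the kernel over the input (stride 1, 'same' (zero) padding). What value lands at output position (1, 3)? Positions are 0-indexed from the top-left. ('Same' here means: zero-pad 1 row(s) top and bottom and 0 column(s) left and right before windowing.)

The receptive field on the zero-padded input at this output position is [0 / 9 / 0]. Elementwise product with the kernel and sum: 0·-1 + 9·1 + 0·3.

9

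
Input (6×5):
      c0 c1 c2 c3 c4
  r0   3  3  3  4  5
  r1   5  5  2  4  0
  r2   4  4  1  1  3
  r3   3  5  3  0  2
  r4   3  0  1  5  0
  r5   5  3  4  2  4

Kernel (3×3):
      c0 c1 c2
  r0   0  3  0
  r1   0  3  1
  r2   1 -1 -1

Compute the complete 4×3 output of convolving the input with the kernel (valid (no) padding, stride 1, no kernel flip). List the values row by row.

Output[0,0]: The receptive field on the input at this output position is [3 3 3 / 5 5 2 / 4 4 1]. Elementwise product with the kernel and sum: 3·3 + 5·3 + 2·1 + 4·1 + 4·-1 + 1·-1.

25 21 21
23 12 19
32 6 1
14 14 13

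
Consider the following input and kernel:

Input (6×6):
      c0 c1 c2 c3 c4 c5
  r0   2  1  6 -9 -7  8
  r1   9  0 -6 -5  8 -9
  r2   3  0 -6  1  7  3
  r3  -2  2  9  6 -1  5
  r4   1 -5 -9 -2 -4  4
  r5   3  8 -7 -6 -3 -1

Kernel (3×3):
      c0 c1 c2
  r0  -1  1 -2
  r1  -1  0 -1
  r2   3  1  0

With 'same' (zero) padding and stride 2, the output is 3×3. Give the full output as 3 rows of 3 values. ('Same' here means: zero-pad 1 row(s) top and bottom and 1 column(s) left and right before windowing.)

Output[0,0]: The receptive field on the zero-padded input at this output position is [0 0 0 / 0 2 1 / 0 9 0]. Elementwise product with the kernel and sum: 0·-1 + 0·1 + 0·-2 + 0·-1 + 1·-1 + 0·3 + 9·1.
Output[0,1]: The receptive field on the zero-padded input at this output position is [0 0 0 / 1 6 -9 / 0 -6 -5]. Elementwise product with the kernel and sum: 0·-1 + 0·1 + 0·-2 + 1·-1 + -9·-1 + 0·3 + -6·1.

8 2 -6
7 18 44
2 19 -40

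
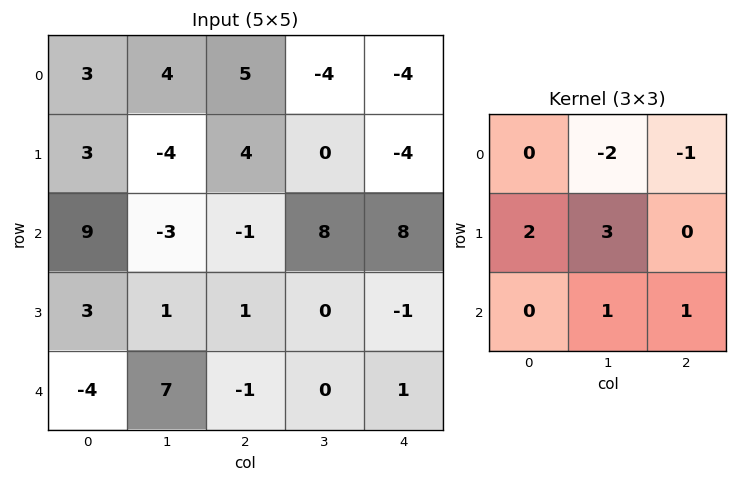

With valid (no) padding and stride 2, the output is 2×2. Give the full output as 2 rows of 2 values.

-23 36
22 -21

Output[0,0]: The receptive field on the input at this output position is [3 4 5 / 3 -4 4 / 9 -3 -1]. Elementwise product with the kernel and sum: 4·-2 + 5·-1 + 3·2 + -4·3 + -3·1 + -1·1.
Output[0,1]: The receptive field on the input at this output position is [5 -4 -4 / 4 0 -4 / -1 8 8]. Elementwise product with the kernel and sum: -4·-2 + -4·-1 + 4·2 + 0·3 + 8·1 + 8·1.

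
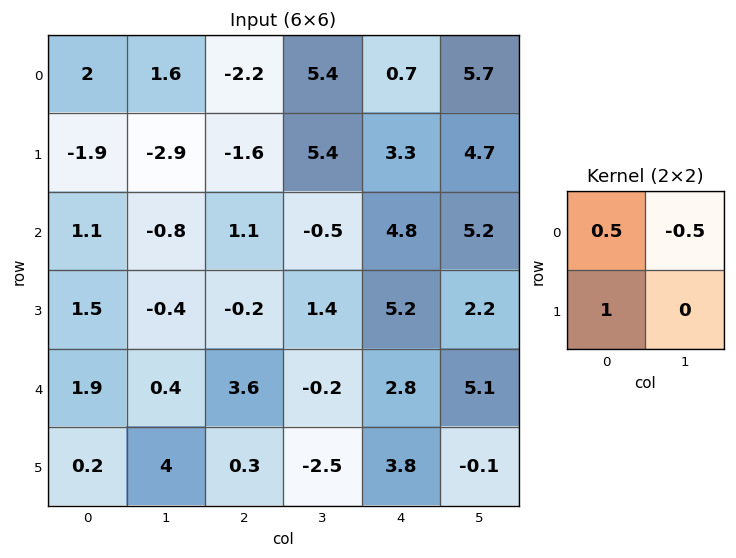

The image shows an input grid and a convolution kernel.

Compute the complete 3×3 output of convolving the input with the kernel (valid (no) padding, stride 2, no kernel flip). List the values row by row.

-1.7 -5.4 0.8
2.45 0.6 5
0.95 2.2 2.65

Output[0,0]: The receptive field on the input at this output position is [2 1.6 / -1.9 -2.9]. Elementwise product with the kernel and sum: 2·0.5 + 1.6·-0.5 + -1.9·1.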